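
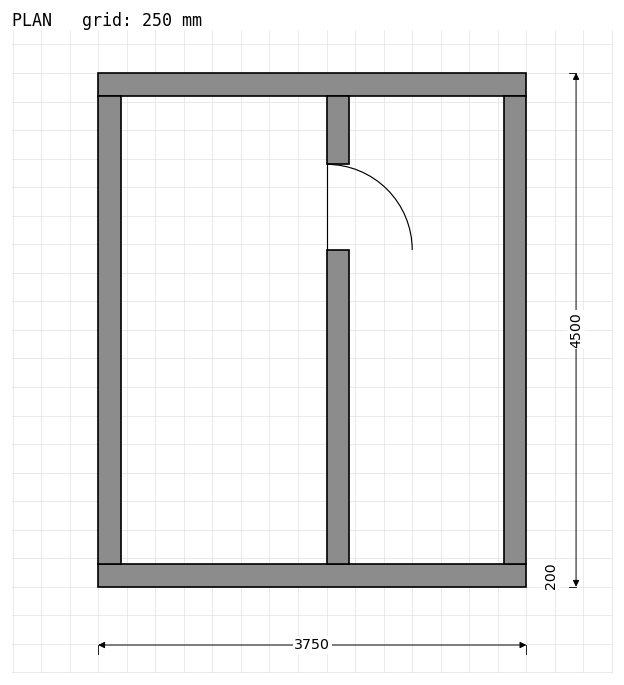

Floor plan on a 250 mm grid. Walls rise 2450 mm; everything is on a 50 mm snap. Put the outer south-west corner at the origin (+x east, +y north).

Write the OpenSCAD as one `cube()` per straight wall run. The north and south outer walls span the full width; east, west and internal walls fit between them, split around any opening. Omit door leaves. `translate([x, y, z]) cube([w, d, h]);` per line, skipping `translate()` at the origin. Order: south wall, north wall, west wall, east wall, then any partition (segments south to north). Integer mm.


cube([3750, 200, 2450]);
translate([0, 4300, 0]) cube([3750, 200, 2450]);
translate([0, 200, 0]) cube([200, 4100, 2450]);
translate([3550, 200, 0]) cube([200, 4100, 2450]);
translate([2000, 200, 0]) cube([200, 2750, 2450]);
translate([2000, 3700, 0]) cube([200, 600, 2450]);


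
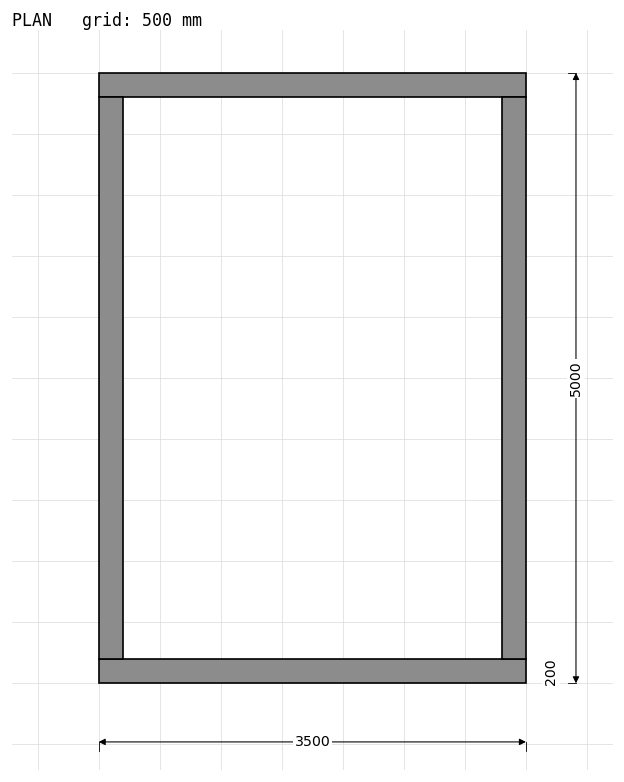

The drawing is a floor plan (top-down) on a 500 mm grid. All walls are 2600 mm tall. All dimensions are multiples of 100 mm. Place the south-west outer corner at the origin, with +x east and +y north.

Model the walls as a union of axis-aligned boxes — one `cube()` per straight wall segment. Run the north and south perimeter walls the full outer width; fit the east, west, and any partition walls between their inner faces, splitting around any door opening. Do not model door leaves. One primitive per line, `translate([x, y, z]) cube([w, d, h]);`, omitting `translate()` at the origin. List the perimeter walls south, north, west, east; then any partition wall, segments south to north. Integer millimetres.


cube([3500, 200, 2600]);
translate([0, 4800, 0]) cube([3500, 200, 2600]);
translate([0, 200, 0]) cube([200, 4600, 2600]);
translate([3300, 200, 0]) cube([200, 4600, 2600]);


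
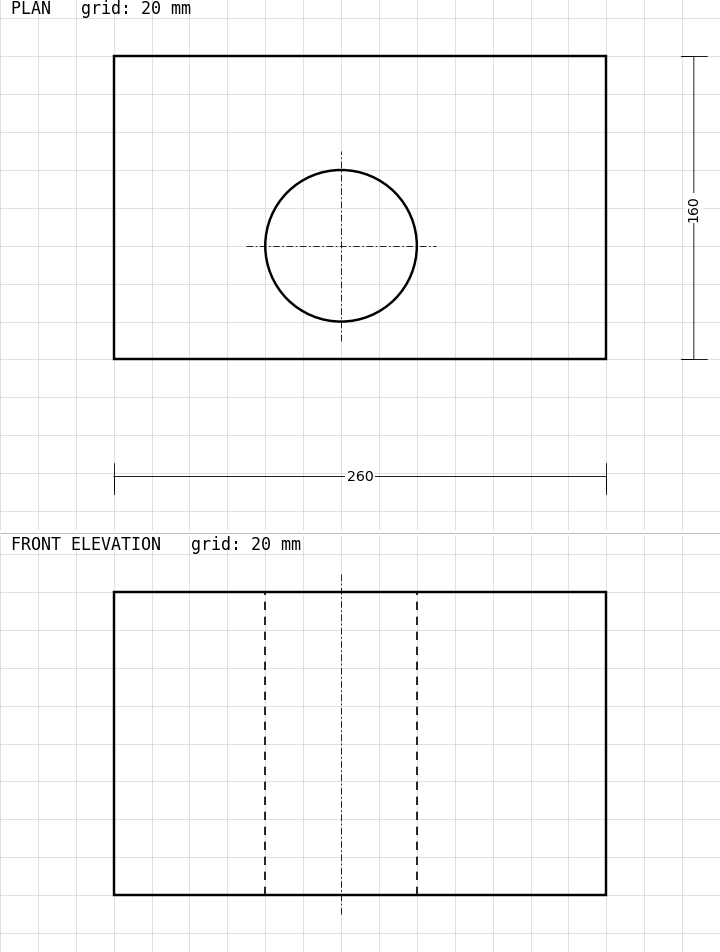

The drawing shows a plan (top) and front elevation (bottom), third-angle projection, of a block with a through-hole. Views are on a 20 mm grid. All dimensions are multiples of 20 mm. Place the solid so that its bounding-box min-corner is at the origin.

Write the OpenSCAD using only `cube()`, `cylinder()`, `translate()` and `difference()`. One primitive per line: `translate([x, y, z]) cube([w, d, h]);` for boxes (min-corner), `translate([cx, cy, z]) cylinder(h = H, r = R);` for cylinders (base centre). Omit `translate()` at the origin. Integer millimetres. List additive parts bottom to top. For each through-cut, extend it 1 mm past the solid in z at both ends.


difference() {
  cube([260, 160, 160]);
  translate([120, 60, -1]) cylinder(h = 162, r = 40);
}


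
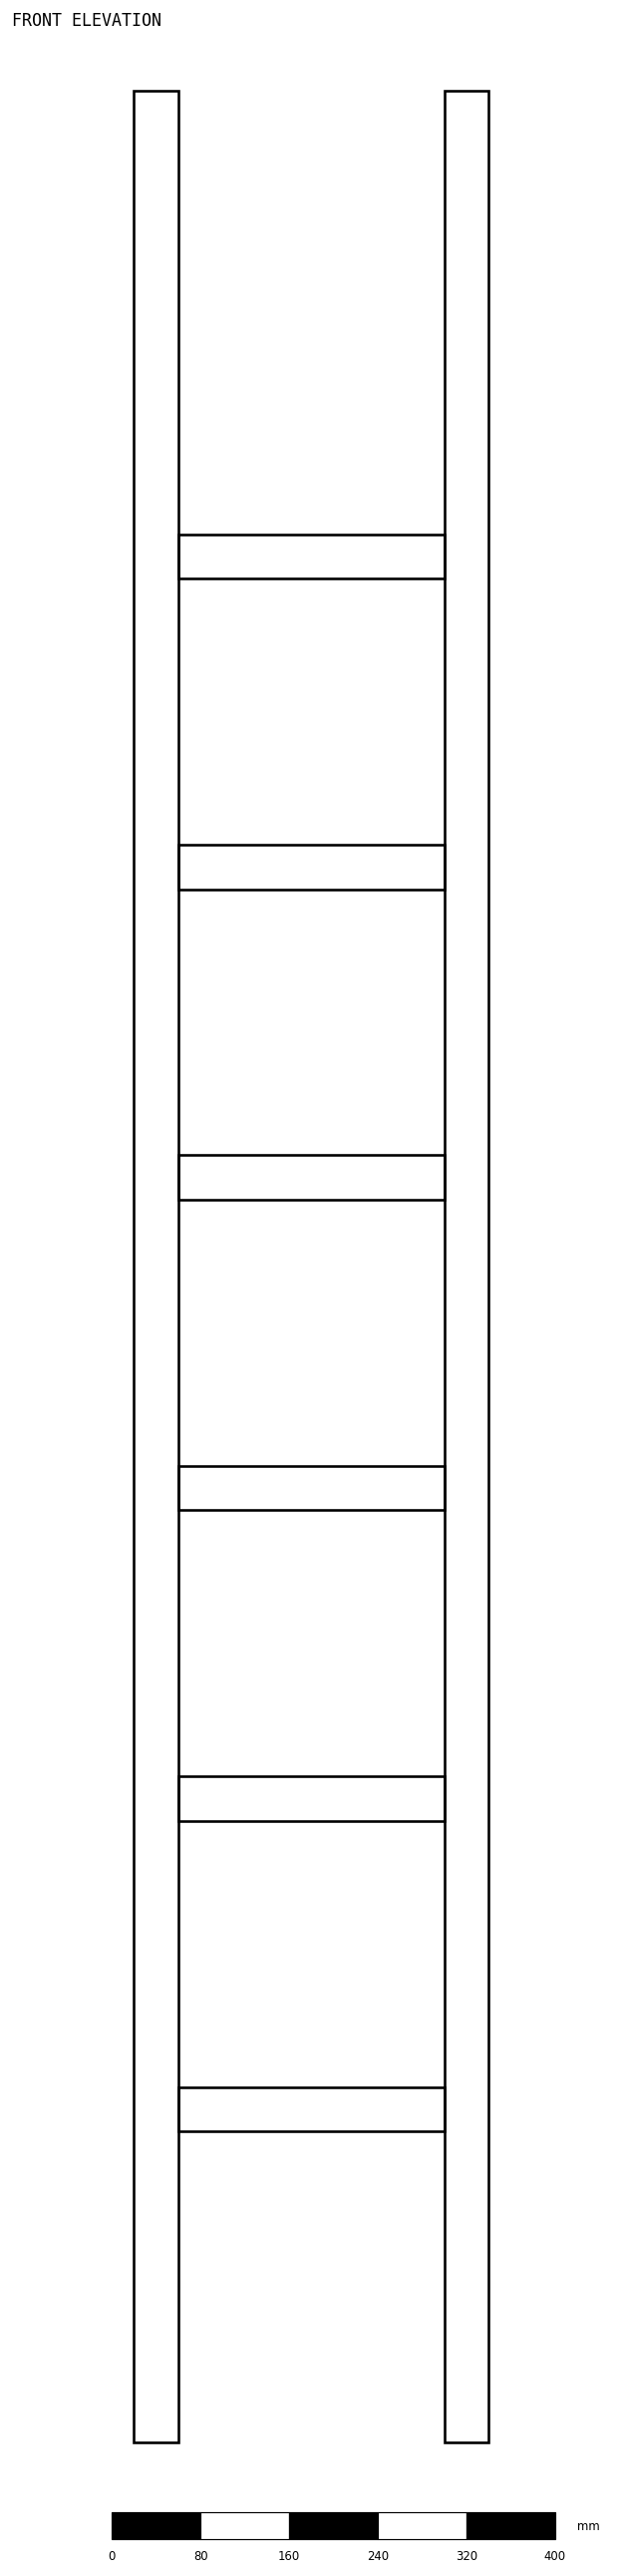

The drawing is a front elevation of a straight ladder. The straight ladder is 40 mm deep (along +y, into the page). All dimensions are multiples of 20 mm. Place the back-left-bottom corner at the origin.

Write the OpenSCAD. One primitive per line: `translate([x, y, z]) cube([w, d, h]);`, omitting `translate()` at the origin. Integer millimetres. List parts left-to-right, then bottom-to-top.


cube([40, 40, 2120]);
translate([40, 0, 280]) cube([240, 40, 40]);
translate([40, 0, 560]) cube([240, 40, 40]);
translate([40, 0, 840]) cube([240, 40, 40]);
translate([40, 0, 1120]) cube([240, 40, 40]);
translate([40, 0, 1400]) cube([240, 40, 40]);
translate([40, 0, 1680]) cube([240, 40, 40]);
translate([280, 0, 0]) cube([40, 40, 2120]);


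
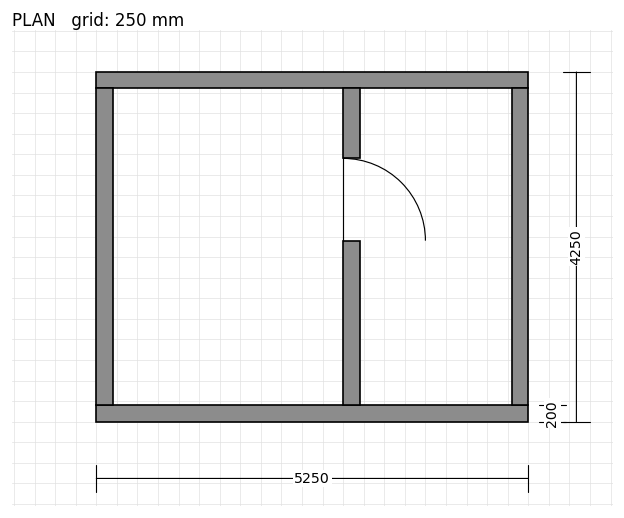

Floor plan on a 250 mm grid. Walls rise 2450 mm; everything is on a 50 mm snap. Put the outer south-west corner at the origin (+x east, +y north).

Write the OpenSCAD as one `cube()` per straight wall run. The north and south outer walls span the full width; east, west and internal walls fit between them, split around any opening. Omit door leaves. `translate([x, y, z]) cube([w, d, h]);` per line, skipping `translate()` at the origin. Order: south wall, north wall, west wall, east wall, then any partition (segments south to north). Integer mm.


cube([5250, 200, 2450]);
translate([0, 4050, 0]) cube([5250, 200, 2450]);
translate([0, 200, 0]) cube([200, 3850, 2450]);
translate([5050, 200, 0]) cube([200, 3850, 2450]);
translate([3000, 200, 0]) cube([200, 2000, 2450]);
translate([3000, 3200, 0]) cube([200, 850, 2450]);


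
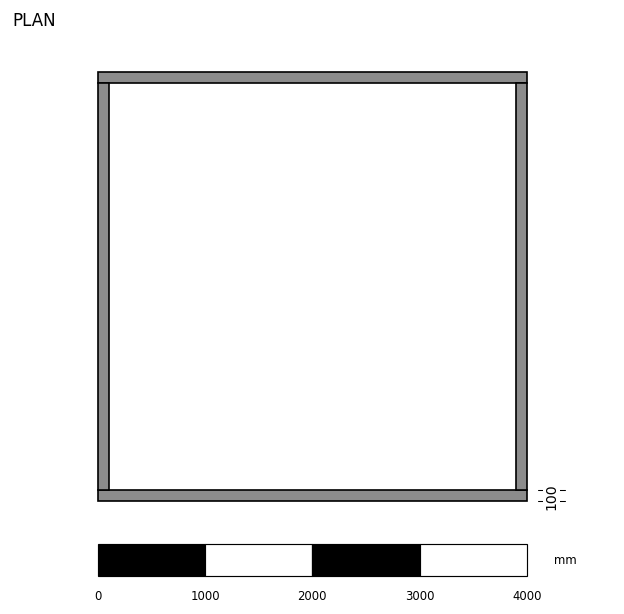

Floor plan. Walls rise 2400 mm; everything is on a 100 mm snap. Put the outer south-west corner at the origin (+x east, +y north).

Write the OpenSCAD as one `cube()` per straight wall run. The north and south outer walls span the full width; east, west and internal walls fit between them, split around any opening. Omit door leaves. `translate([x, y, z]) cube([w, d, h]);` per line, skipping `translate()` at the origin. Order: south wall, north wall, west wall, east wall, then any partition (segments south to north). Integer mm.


cube([4000, 100, 2400]);
translate([0, 3900, 0]) cube([4000, 100, 2400]);
translate([0, 100, 0]) cube([100, 3800, 2400]);
translate([3900, 100, 0]) cube([100, 3800, 2400]);


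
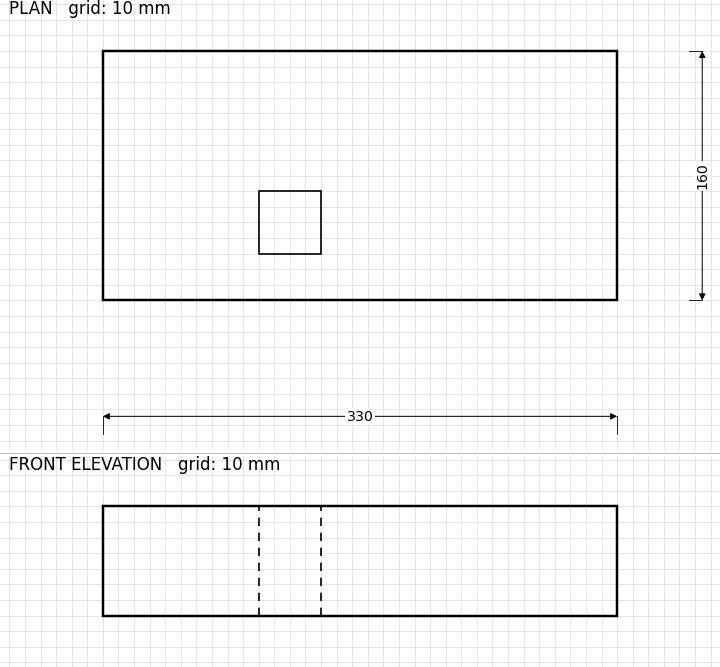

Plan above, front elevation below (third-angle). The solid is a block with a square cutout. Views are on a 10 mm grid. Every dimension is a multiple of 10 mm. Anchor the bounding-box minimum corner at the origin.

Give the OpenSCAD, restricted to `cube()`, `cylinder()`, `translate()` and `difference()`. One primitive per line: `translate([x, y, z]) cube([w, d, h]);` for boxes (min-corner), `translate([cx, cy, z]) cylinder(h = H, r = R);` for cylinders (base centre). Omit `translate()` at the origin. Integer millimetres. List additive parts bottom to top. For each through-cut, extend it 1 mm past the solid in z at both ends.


difference() {
  cube([330, 160, 70]);
  translate([100, 30, -1]) cube([40, 40, 72]);
}


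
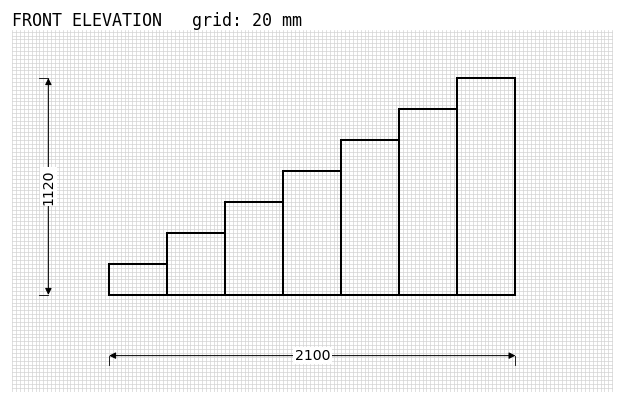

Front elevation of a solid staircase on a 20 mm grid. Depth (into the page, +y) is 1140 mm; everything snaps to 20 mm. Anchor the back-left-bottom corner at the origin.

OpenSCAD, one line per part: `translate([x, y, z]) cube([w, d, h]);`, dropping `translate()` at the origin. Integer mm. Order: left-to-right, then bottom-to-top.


cube([300, 1140, 160]);
translate([300, 0, 0]) cube([300, 1140, 320]);
translate([600, 0, 0]) cube([300, 1140, 480]);
translate([900, 0, 0]) cube([300, 1140, 640]);
translate([1200, 0, 0]) cube([300, 1140, 800]);
translate([1500, 0, 0]) cube([300, 1140, 960]);
translate([1800, 0, 0]) cube([300, 1140, 1120]);


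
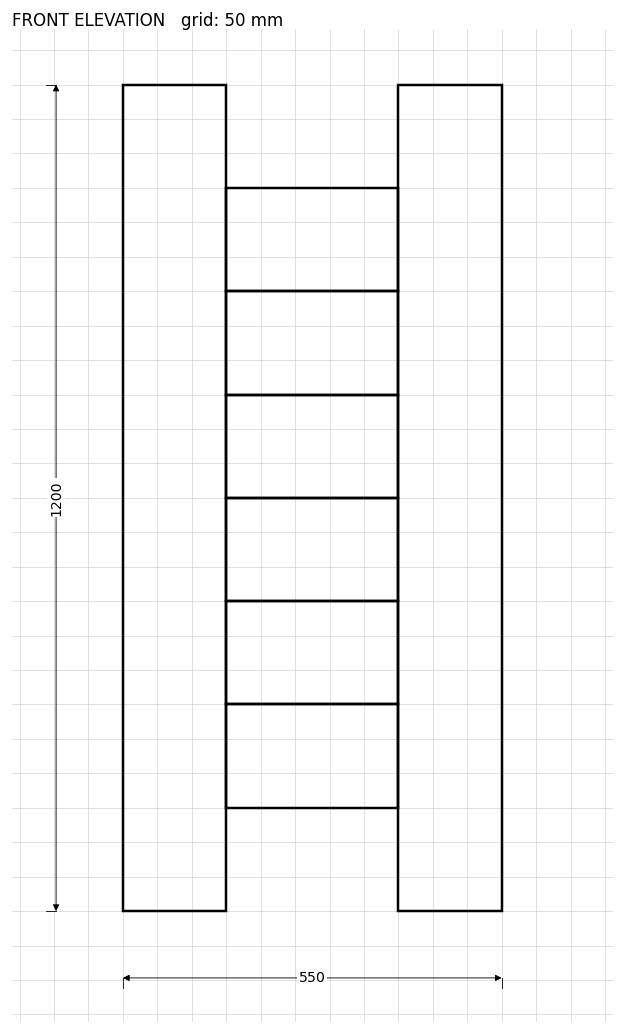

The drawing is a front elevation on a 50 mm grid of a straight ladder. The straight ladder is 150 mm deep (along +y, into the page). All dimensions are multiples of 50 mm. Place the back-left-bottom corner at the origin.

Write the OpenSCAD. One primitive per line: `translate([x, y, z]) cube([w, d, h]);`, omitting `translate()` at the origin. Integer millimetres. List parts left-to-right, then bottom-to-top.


cube([150, 150, 1200]);
translate([150, 0, 150]) cube([250, 150, 150]);
translate([150, 0, 300]) cube([250, 150, 150]);
translate([150, 0, 450]) cube([250, 150, 150]);
translate([150, 0, 600]) cube([250, 150, 150]);
translate([150, 0, 750]) cube([250, 150, 150]);
translate([150, 0, 900]) cube([250, 150, 150]);
translate([400, 0, 0]) cube([150, 150, 1200]);


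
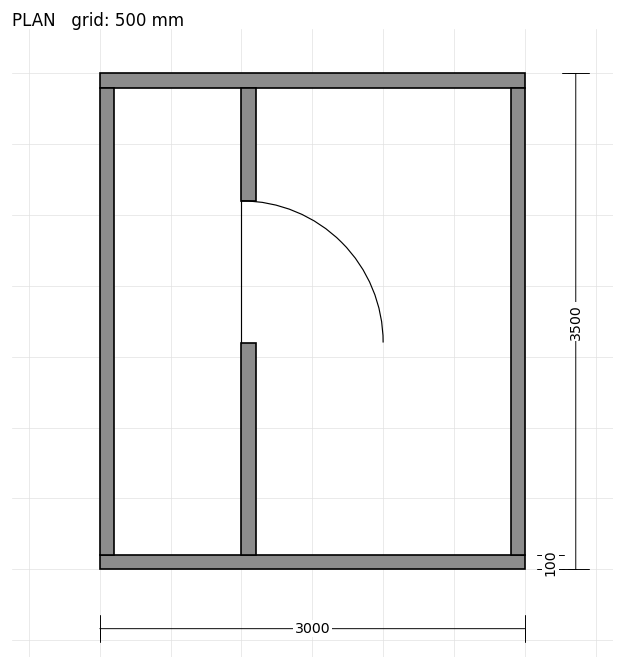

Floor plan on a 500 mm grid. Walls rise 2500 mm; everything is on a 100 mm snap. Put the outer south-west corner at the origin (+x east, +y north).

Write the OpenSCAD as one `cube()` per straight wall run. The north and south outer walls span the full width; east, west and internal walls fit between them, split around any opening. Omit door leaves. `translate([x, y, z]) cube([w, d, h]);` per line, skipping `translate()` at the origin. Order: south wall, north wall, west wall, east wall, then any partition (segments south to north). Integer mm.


cube([3000, 100, 2500]);
translate([0, 3400, 0]) cube([3000, 100, 2500]);
translate([0, 100, 0]) cube([100, 3300, 2500]);
translate([2900, 100, 0]) cube([100, 3300, 2500]);
translate([1000, 100, 0]) cube([100, 1500, 2500]);
translate([1000, 2600, 0]) cube([100, 800, 2500]);


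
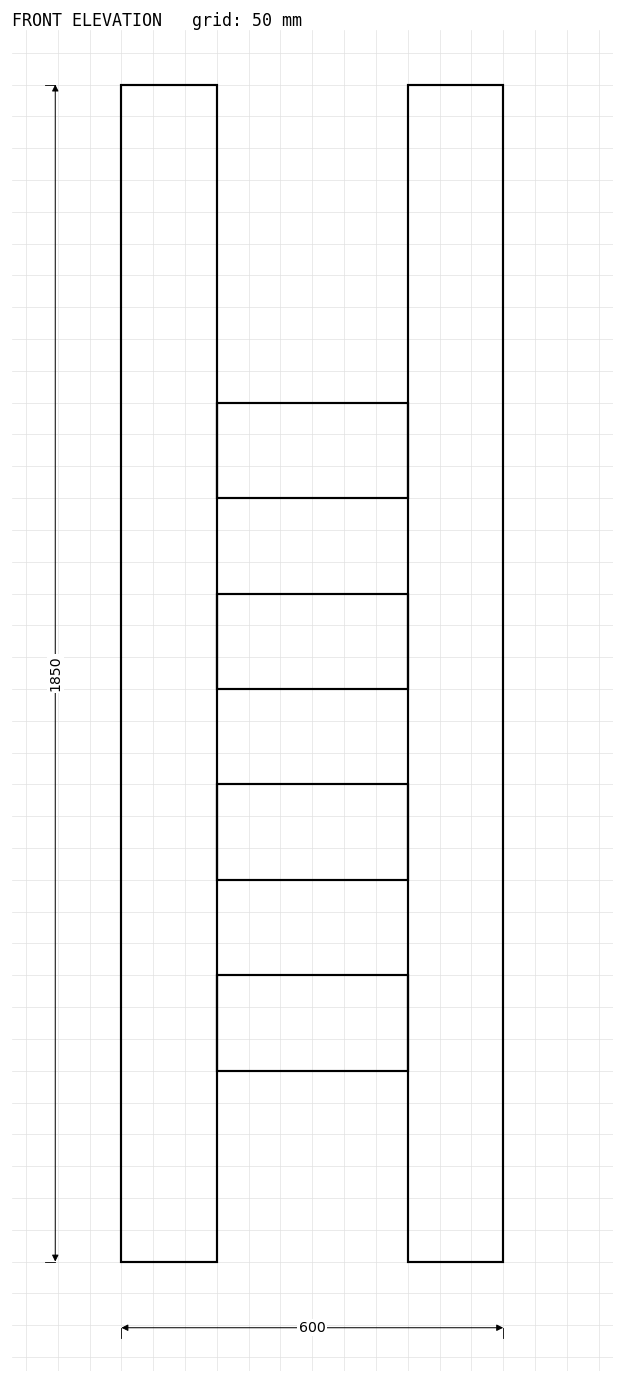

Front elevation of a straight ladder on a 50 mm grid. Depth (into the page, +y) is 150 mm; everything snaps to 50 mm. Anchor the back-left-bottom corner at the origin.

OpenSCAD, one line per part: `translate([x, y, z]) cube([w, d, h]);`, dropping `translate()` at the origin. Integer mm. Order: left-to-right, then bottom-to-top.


cube([150, 150, 1850]);
translate([150, 0, 300]) cube([300, 150, 150]);
translate([150, 0, 600]) cube([300, 150, 150]);
translate([150, 0, 900]) cube([300, 150, 150]);
translate([150, 0, 1200]) cube([300, 150, 150]);
translate([450, 0, 0]) cube([150, 150, 1850]);


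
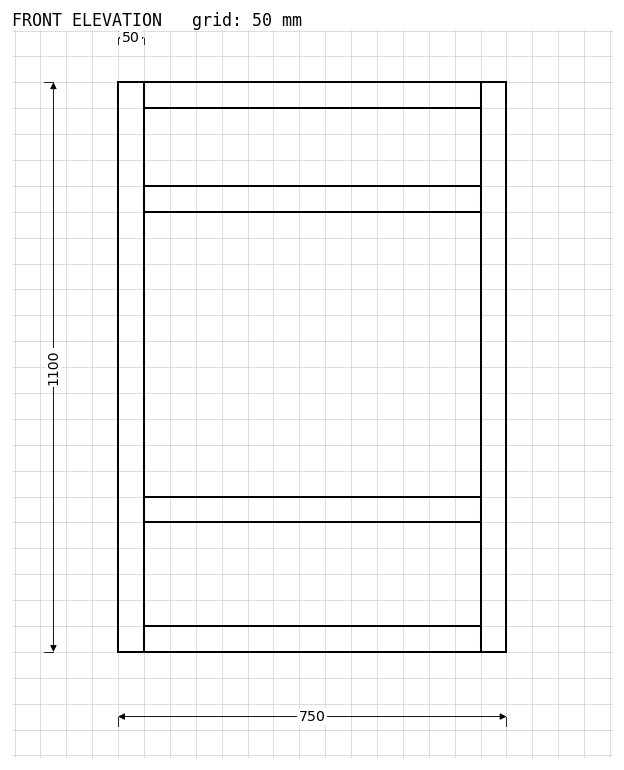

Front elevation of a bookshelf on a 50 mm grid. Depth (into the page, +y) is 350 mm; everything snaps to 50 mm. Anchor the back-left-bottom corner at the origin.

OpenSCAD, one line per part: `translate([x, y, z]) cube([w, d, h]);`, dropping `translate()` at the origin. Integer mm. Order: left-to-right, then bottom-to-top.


cube([50, 350, 1100]);
translate([50, 0, 0]) cube([650, 350, 50]);
translate([50, 0, 250]) cube([650, 350, 50]);
translate([50, 0, 850]) cube([650, 350, 50]);
translate([50, 0, 1050]) cube([650, 350, 50]);
translate([700, 0, 0]) cube([50, 350, 1100]);


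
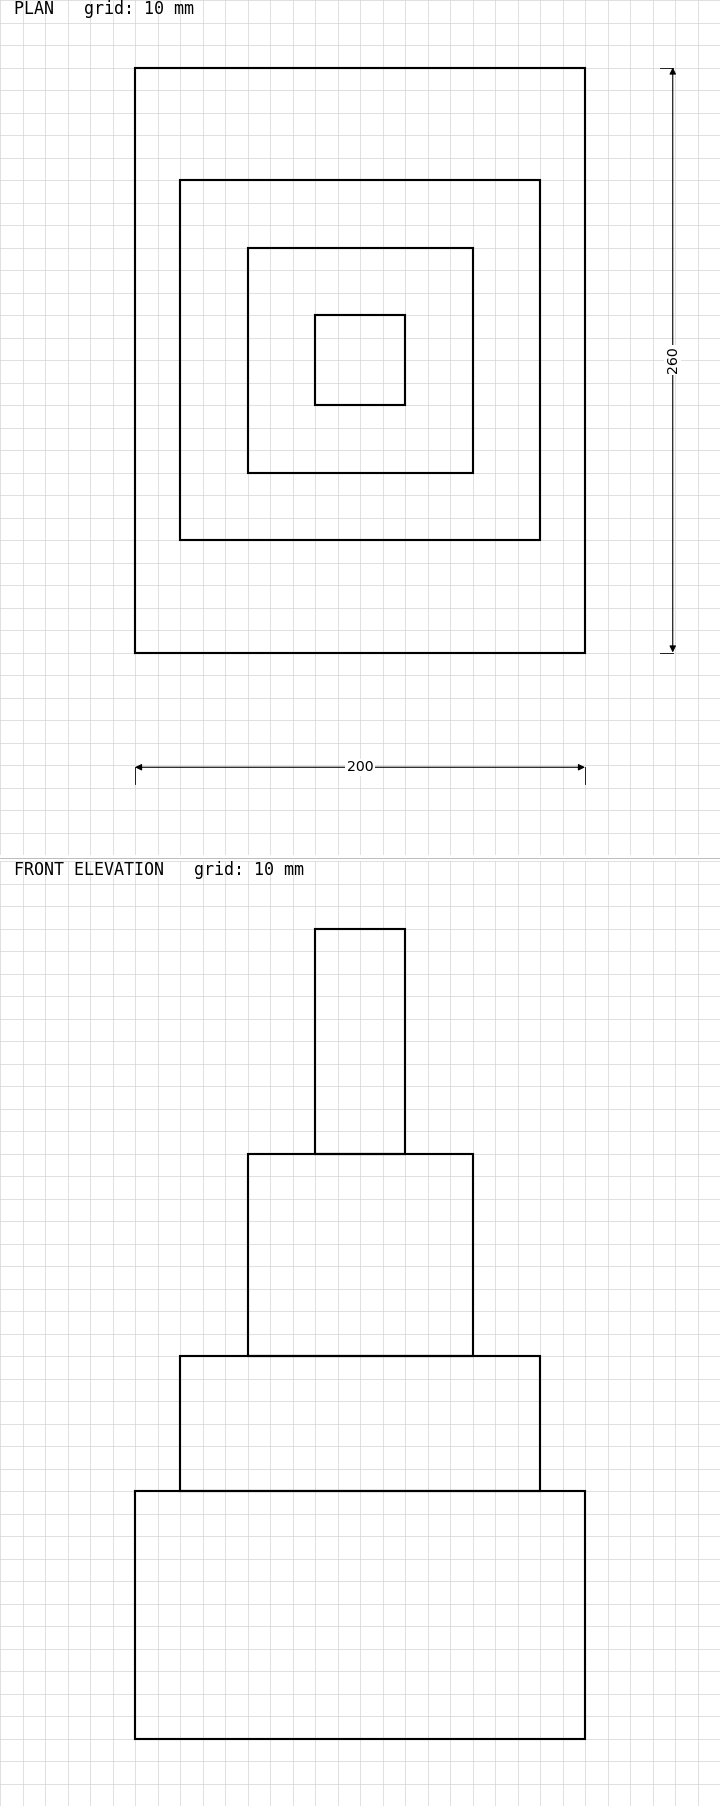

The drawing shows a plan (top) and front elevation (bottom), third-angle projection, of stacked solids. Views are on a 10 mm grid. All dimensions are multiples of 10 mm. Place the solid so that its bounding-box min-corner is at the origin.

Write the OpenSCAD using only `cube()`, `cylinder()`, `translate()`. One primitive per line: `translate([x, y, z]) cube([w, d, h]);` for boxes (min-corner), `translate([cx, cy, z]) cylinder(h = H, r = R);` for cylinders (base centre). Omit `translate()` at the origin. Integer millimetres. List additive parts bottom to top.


cube([200, 260, 110]);
translate([20, 50, 110]) cube([160, 160, 60]);
translate([50, 80, 170]) cube([100, 100, 90]);
translate([80, 110, 260]) cube([40, 40, 100]);


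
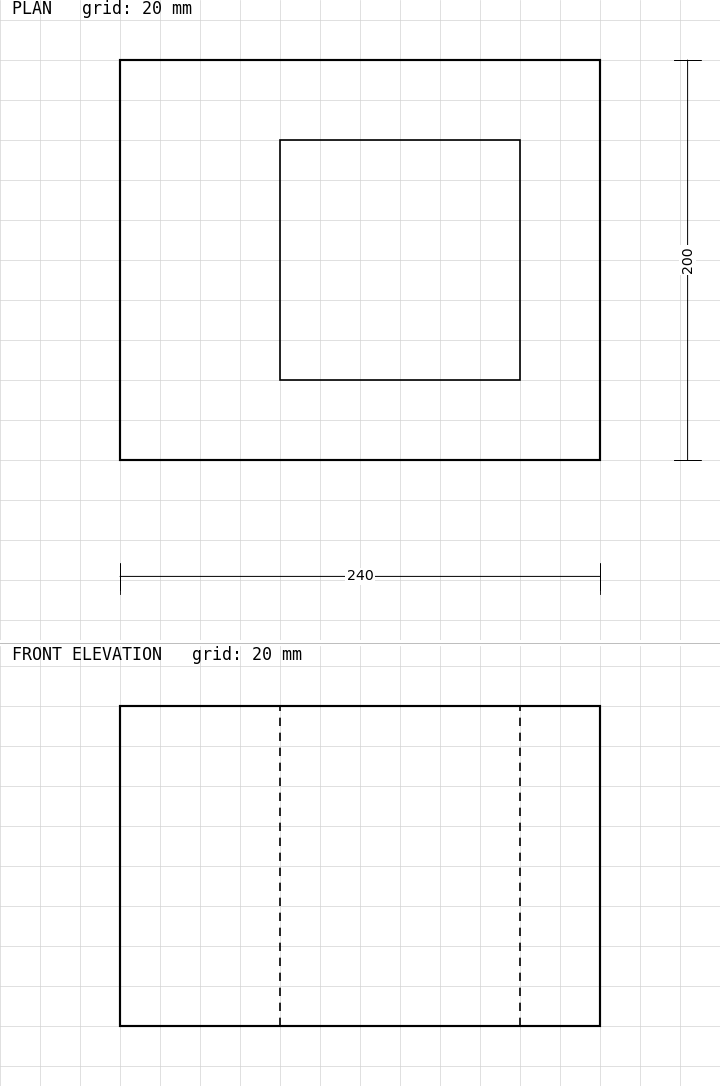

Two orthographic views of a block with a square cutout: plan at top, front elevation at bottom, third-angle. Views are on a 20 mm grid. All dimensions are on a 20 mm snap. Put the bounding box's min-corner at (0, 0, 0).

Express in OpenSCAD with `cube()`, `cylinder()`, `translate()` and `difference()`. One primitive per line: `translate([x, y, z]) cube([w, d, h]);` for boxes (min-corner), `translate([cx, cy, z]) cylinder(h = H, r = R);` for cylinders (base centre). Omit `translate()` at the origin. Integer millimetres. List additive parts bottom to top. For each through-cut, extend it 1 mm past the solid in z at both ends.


difference() {
  cube([240, 200, 160]);
  translate([80, 40, -1]) cube([120, 120, 162]);
}


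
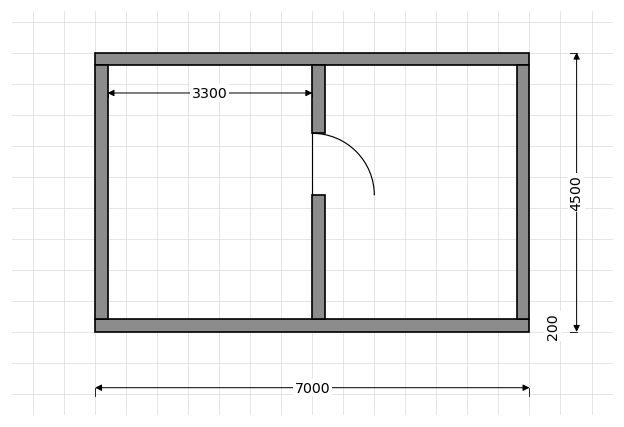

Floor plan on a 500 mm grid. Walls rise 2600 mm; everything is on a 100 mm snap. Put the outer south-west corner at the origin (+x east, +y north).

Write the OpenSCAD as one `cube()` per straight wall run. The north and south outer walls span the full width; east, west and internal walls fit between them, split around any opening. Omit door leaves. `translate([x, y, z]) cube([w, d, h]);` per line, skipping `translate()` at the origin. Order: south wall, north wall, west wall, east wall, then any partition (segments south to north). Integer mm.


cube([7000, 200, 2600]);
translate([0, 4300, 0]) cube([7000, 200, 2600]);
translate([0, 200, 0]) cube([200, 4100, 2600]);
translate([6800, 200, 0]) cube([200, 4100, 2600]);
translate([3500, 200, 0]) cube([200, 2000, 2600]);
translate([3500, 3200, 0]) cube([200, 1100, 2600]);


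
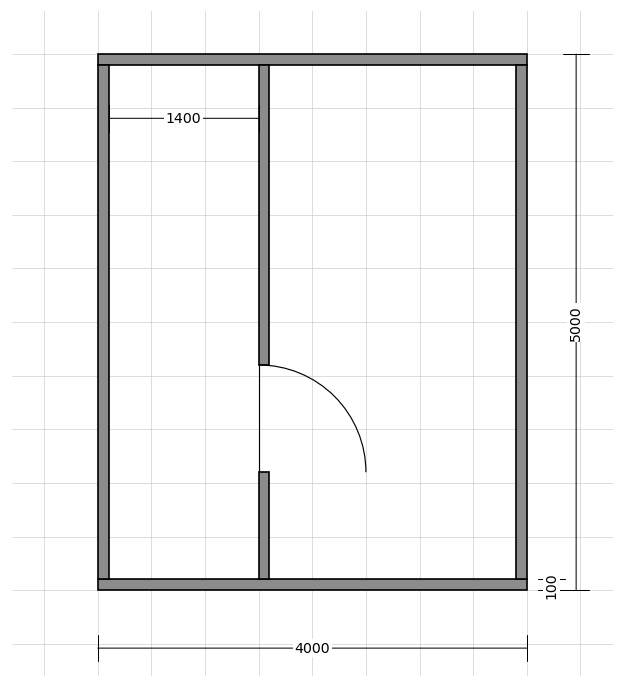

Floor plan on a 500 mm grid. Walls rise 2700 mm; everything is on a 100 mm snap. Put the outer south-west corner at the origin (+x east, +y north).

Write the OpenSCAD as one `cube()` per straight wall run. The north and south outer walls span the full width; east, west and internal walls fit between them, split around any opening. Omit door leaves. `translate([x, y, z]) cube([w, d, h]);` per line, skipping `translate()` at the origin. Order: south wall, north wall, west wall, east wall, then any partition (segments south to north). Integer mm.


cube([4000, 100, 2700]);
translate([0, 4900, 0]) cube([4000, 100, 2700]);
translate([0, 100, 0]) cube([100, 4800, 2700]);
translate([3900, 100, 0]) cube([100, 4800, 2700]);
translate([1500, 100, 0]) cube([100, 1000, 2700]);
translate([1500, 2100, 0]) cube([100, 2800, 2700]);


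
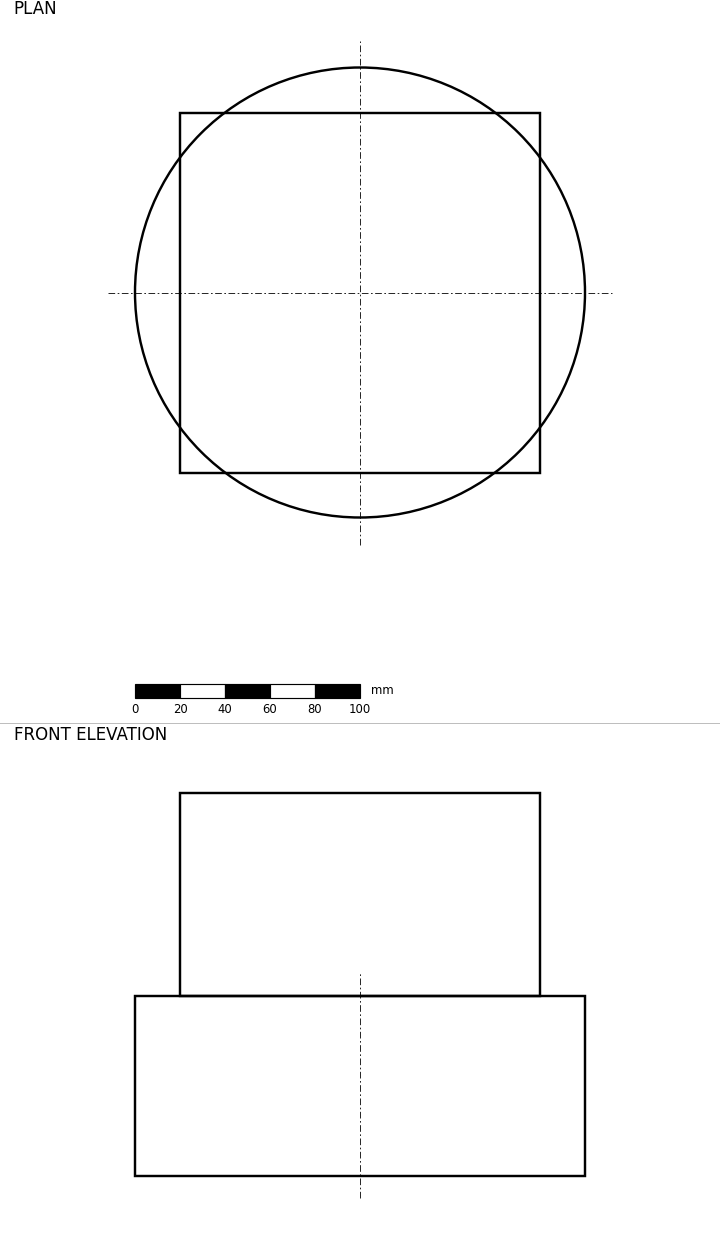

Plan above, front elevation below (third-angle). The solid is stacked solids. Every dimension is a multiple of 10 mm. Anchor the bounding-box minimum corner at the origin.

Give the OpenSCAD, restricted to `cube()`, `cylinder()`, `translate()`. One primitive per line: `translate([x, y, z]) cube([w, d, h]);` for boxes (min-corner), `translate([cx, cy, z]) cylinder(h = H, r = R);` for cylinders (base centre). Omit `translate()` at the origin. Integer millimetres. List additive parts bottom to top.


translate([100, 100, 0]) cylinder(h = 80, r = 100);
translate([20, 20, 80]) cube([160, 160, 90]);


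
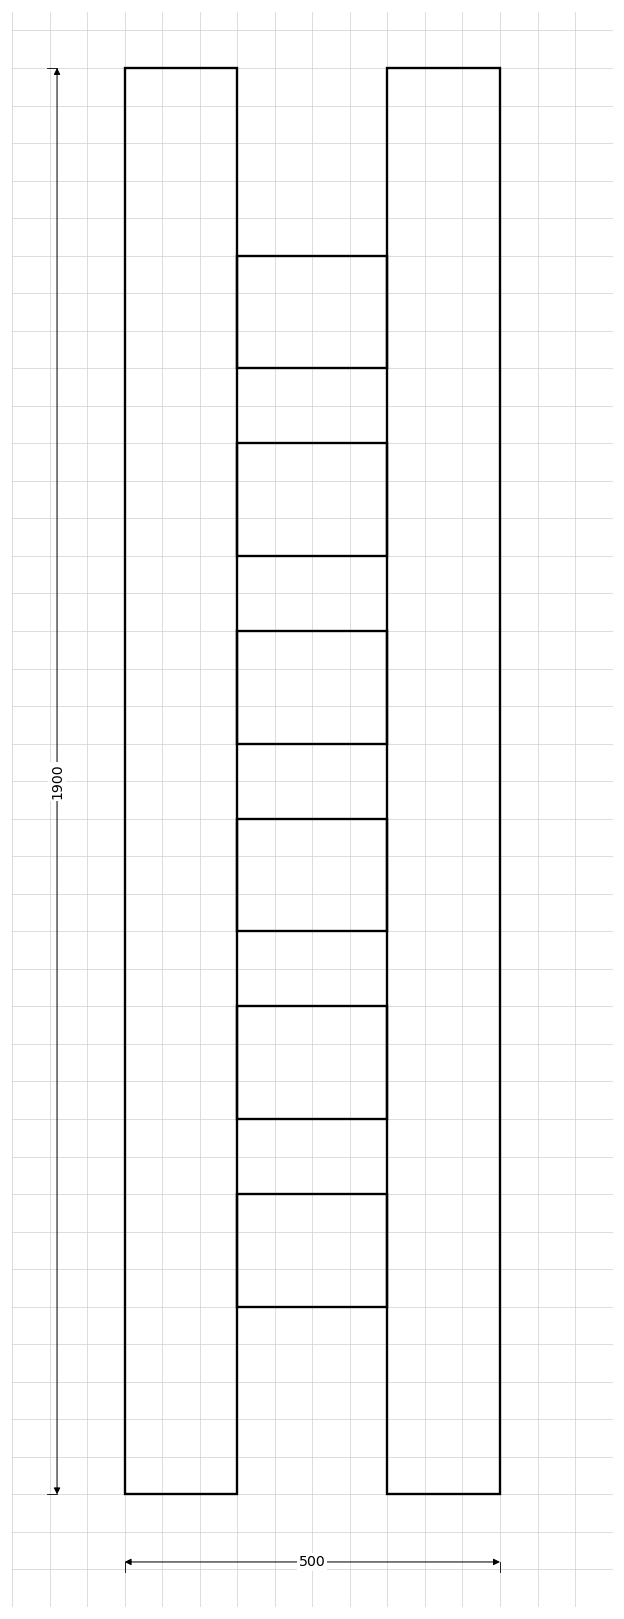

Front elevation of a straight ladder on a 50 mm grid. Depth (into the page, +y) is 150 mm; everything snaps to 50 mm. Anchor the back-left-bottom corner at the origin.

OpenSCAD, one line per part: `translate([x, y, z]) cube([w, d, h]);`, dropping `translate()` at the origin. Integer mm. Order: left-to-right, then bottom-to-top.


cube([150, 150, 1900]);
translate([150, 0, 250]) cube([200, 150, 150]);
translate([150, 0, 500]) cube([200, 150, 150]);
translate([150, 0, 750]) cube([200, 150, 150]);
translate([150, 0, 1000]) cube([200, 150, 150]);
translate([150, 0, 1250]) cube([200, 150, 150]);
translate([150, 0, 1500]) cube([200, 150, 150]);
translate([350, 0, 0]) cube([150, 150, 1900]);


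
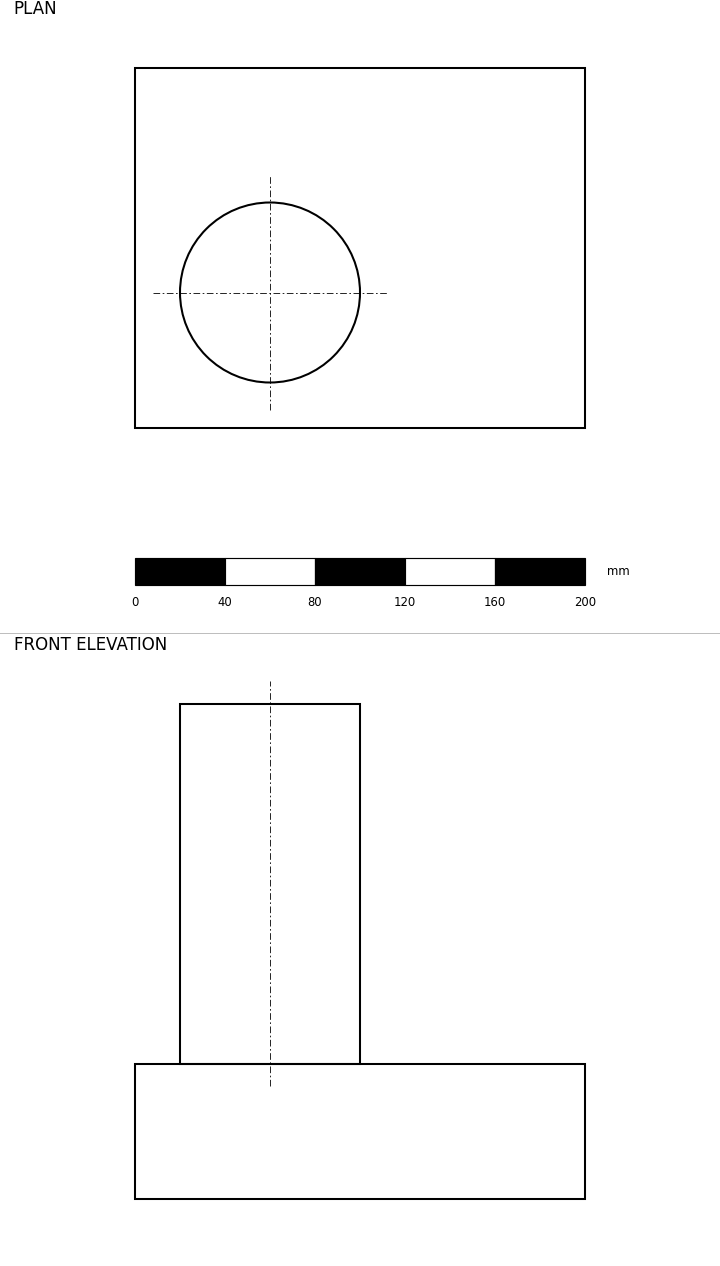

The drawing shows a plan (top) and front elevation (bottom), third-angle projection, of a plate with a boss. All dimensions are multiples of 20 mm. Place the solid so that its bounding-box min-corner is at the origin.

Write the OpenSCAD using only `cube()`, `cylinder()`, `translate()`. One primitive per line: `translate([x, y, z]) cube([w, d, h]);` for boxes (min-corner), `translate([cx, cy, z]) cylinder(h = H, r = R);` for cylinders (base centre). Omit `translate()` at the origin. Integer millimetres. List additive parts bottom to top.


cube([200, 160, 60]);
translate([60, 60, 60]) cylinder(h = 160, r = 40);


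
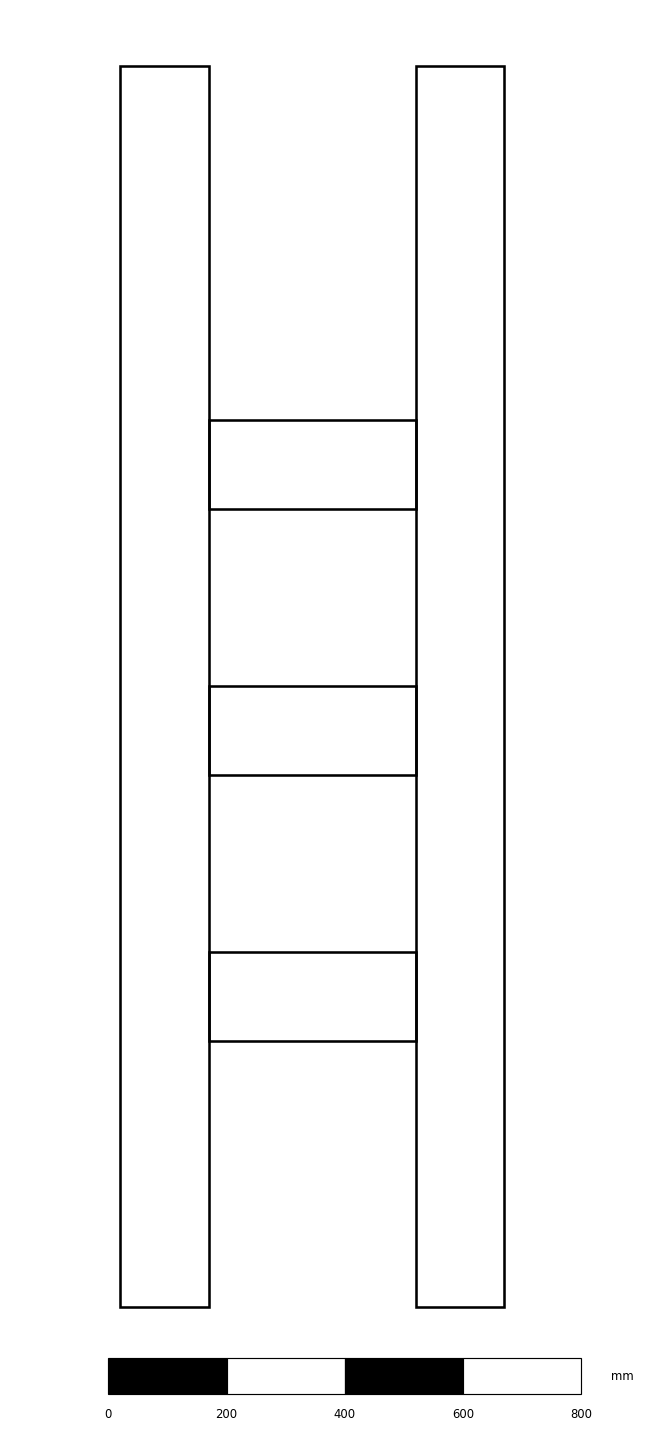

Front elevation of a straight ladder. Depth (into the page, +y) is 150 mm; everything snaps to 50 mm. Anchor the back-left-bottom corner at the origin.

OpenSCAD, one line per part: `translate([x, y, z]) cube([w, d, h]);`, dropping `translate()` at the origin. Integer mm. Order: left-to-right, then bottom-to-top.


cube([150, 150, 2100]);
translate([150, 0, 450]) cube([350, 150, 150]);
translate([150, 0, 900]) cube([350, 150, 150]);
translate([150, 0, 1350]) cube([350, 150, 150]);
translate([500, 0, 0]) cube([150, 150, 2100]);


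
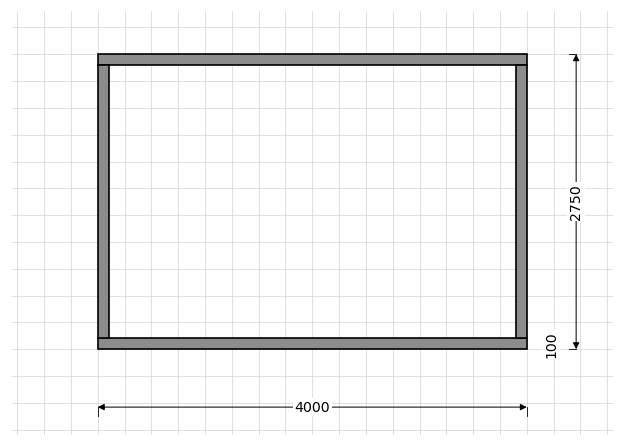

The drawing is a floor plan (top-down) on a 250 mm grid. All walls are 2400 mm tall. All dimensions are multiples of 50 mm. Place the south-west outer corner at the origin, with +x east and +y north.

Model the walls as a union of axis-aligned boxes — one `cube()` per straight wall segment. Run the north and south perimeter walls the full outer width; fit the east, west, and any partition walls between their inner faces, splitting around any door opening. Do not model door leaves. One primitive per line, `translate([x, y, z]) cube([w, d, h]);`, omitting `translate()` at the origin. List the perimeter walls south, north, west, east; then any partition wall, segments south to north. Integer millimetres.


cube([4000, 100, 2400]);
translate([0, 2650, 0]) cube([4000, 100, 2400]);
translate([0, 100, 0]) cube([100, 2550, 2400]);
translate([3900, 100, 0]) cube([100, 2550, 2400]);


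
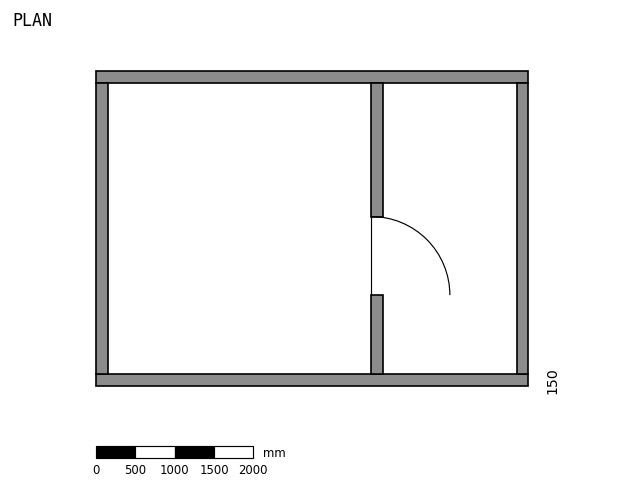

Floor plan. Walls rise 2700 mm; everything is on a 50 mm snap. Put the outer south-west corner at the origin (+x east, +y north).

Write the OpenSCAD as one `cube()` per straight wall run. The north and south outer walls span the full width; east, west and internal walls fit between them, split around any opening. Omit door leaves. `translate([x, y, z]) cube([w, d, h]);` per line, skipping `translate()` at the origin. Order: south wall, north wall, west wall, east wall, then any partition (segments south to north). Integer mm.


cube([5500, 150, 2700]);
translate([0, 3850, 0]) cube([5500, 150, 2700]);
translate([0, 150, 0]) cube([150, 3700, 2700]);
translate([5350, 150, 0]) cube([150, 3700, 2700]);
translate([3500, 150, 0]) cube([150, 1000, 2700]);
translate([3500, 2150, 0]) cube([150, 1700, 2700]);


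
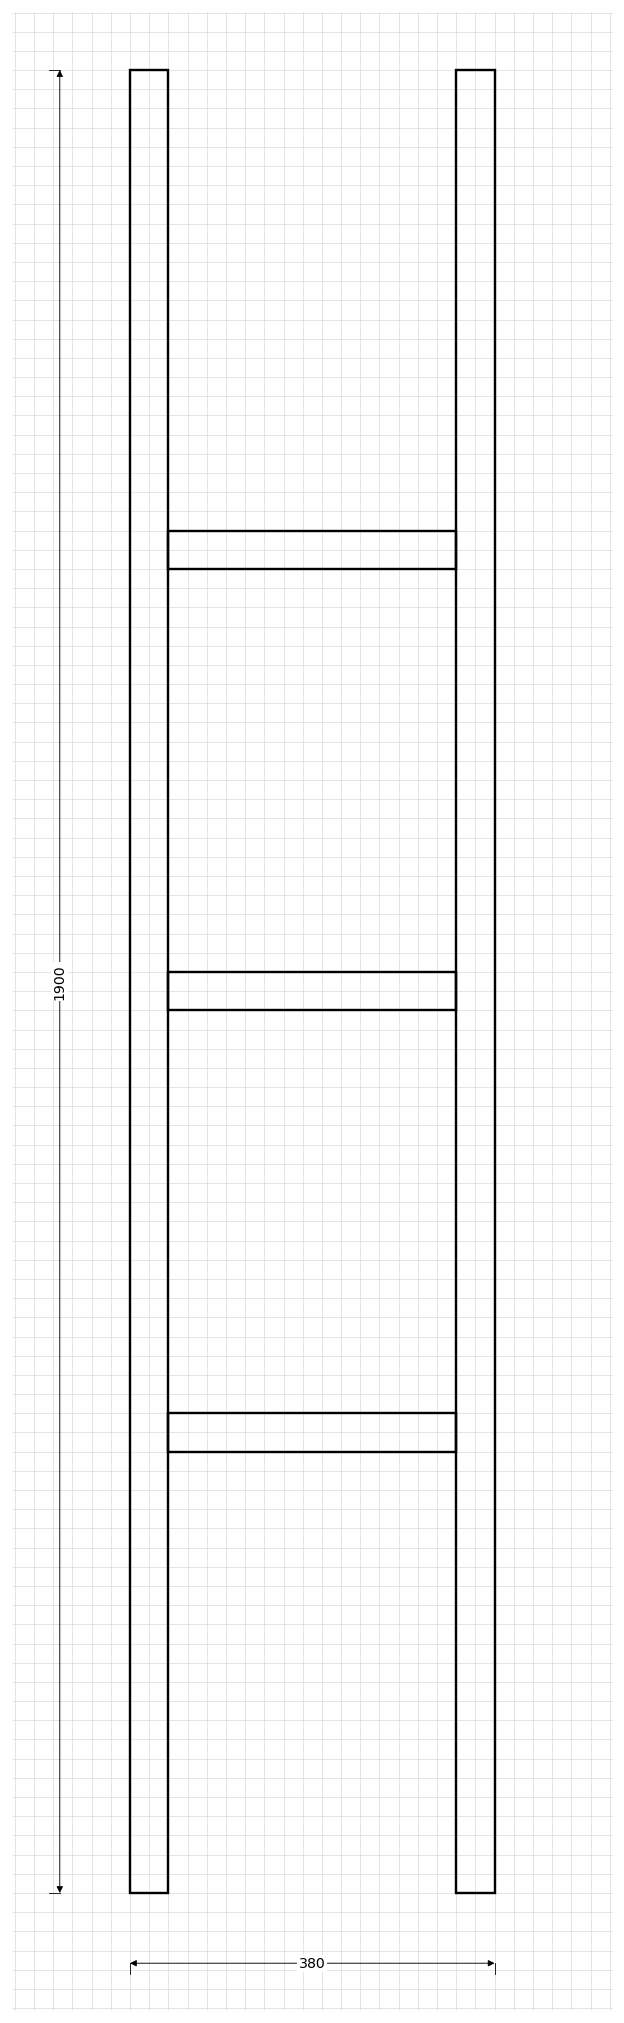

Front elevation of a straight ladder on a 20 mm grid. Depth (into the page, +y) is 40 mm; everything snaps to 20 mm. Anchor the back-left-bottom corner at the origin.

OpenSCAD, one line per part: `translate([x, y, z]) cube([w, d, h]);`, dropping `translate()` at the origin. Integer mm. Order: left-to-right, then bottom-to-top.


cube([40, 40, 1900]);
translate([40, 0, 460]) cube([300, 40, 40]);
translate([40, 0, 920]) cube([300, 40, 40]);
translate([40, 0, 1380]) cube([300, 40, 40]);
translate([340, 0, 0]) cube([40, 40, 1900]);


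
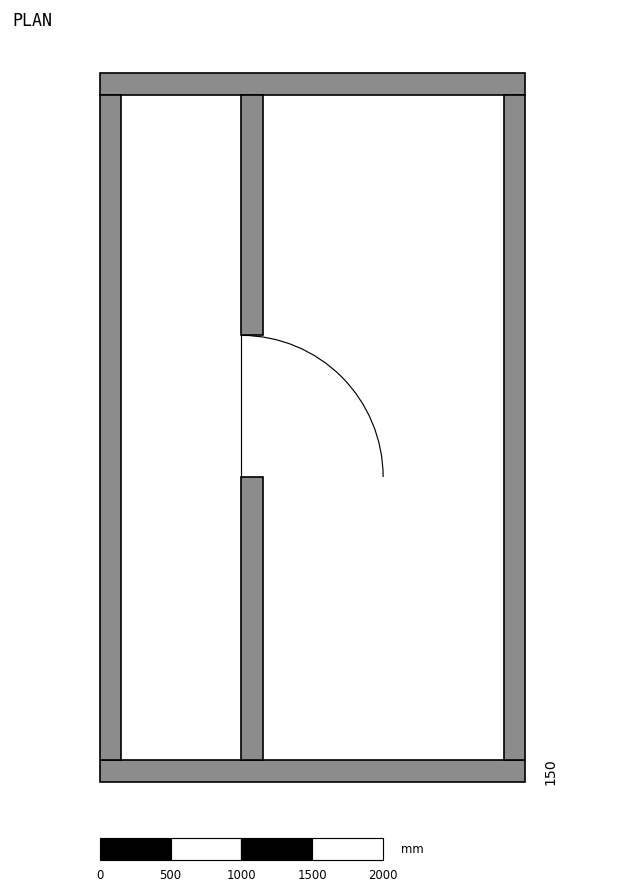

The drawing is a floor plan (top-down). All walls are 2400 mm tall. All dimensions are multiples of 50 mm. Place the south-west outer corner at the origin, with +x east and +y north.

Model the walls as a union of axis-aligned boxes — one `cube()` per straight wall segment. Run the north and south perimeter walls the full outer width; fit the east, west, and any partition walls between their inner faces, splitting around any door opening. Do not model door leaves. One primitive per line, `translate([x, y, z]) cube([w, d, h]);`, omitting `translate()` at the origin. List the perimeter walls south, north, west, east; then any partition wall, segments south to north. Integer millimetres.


cube([3000, 150, 2400]);
translate([0, 4850, 0]) cube([3000, 150, 2400]);
translate([0, 150, 0]) cube([150, 4700, 2400]);
translate([2850, 150, 0]) cube([150, 4700, 2400]);
translate([1000, 150, 0]) cube([150, 2000, 2400]);
translate([1000, 3150, 0]) cube([150, 1700, 2400]);


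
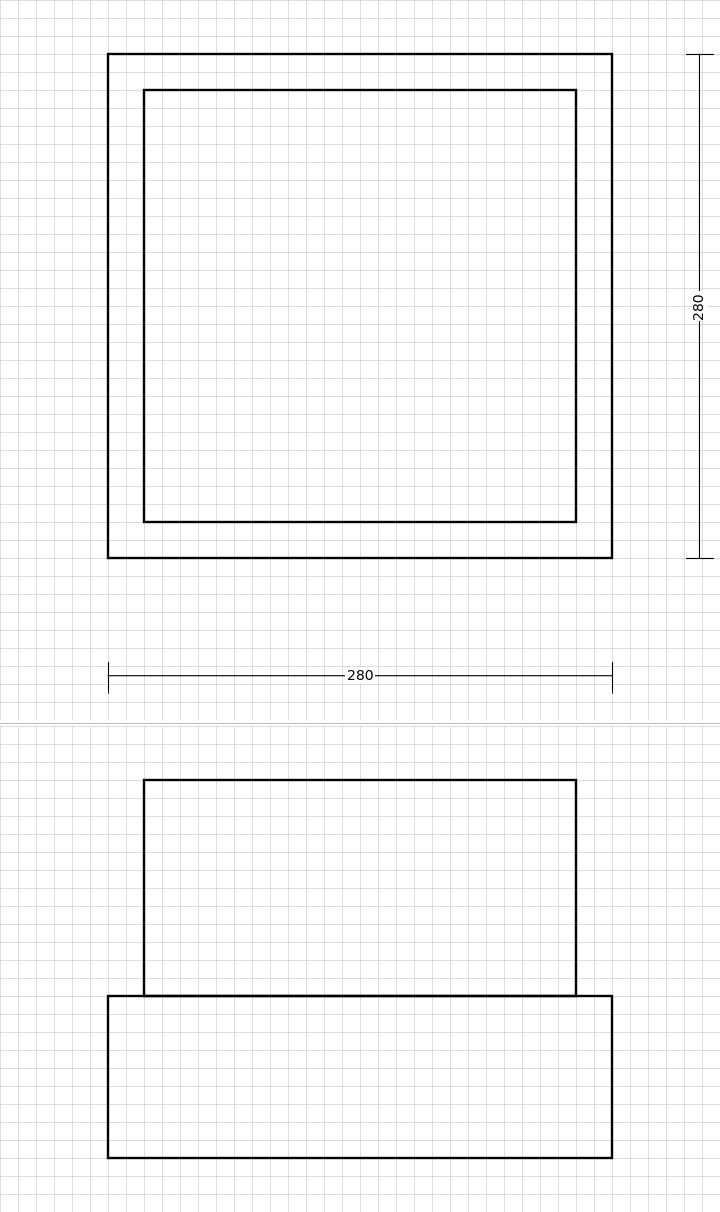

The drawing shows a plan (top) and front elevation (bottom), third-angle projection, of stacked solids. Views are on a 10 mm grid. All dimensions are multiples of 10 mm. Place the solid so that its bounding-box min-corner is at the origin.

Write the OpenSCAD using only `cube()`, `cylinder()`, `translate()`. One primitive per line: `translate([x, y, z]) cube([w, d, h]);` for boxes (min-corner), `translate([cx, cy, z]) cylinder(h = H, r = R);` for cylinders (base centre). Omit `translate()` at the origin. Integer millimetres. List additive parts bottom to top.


cube([280, 280, 90]);
translate([20, 20, 90]) cube([240, 240, 120]);


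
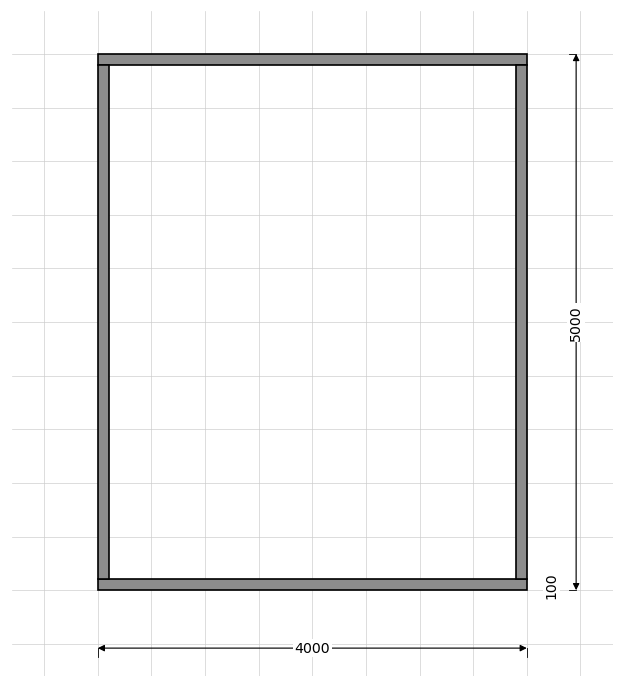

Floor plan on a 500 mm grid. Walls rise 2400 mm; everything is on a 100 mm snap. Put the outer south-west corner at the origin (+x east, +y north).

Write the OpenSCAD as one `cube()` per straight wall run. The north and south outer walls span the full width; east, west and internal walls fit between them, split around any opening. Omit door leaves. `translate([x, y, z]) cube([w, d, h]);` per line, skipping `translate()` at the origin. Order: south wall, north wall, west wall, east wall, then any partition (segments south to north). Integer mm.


cube([4000, 100, 2400]);
translate([0, 4900, 0]) cube([4000, 100, 2400]);
translate([0, 100, 0]) cube([100, 4800, 2400]);
translate([3900, 100, 0]) cube([100, 4800, 2400]);


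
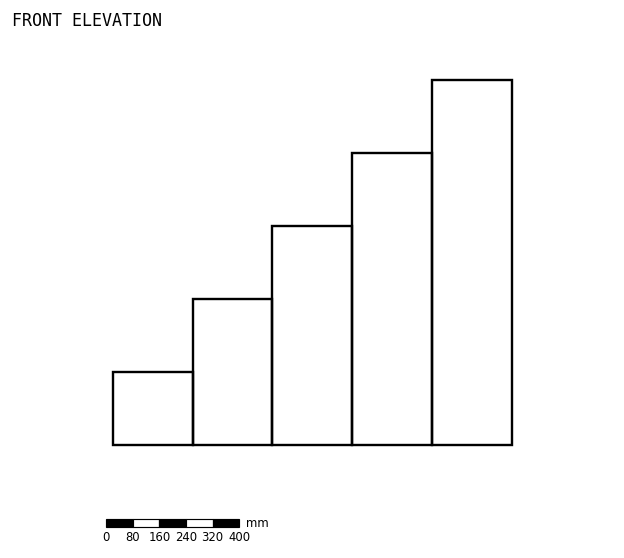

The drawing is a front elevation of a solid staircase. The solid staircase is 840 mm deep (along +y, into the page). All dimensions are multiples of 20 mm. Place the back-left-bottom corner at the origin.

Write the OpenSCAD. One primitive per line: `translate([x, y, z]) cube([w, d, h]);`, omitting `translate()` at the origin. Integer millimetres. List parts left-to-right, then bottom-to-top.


cube([240, 840, 220]);
translate([240, 0, 0]) cube([240, 840, 440]);
translate([480, 0, 0]) cube([240, 840, 660]);
translate([720, 0, 0]) cube([240, 840, 880]);
translate([960, 0, 0]) cube([240, 840, 1100]);


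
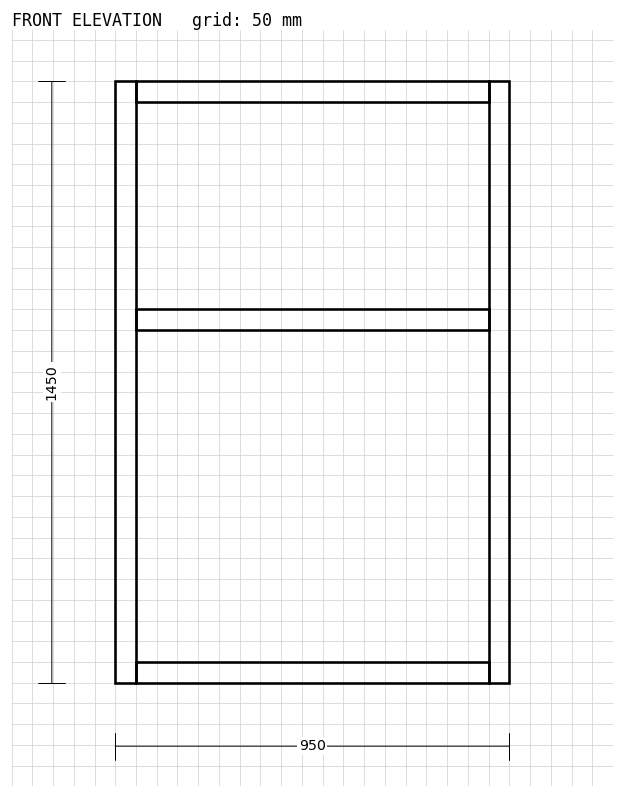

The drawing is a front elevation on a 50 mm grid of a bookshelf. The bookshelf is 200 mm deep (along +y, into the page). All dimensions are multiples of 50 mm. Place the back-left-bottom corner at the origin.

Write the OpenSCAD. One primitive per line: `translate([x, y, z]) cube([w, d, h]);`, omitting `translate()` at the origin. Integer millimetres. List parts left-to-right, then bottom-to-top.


cube([50, 200, 1450]);
translate([50, 0, 0]) cube([850, 200, 50]);
translate([50, 0, 850]) cube([850, 200, 50]);
translate([50, 0, 1400]) cube([850, 200, 50]);
translate([900, 0, 0]) cube([50, 200, 1450]);


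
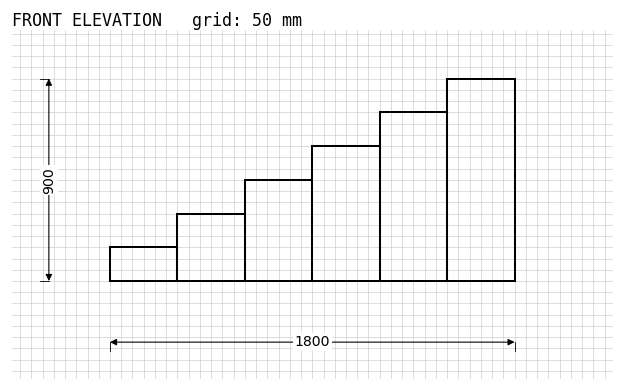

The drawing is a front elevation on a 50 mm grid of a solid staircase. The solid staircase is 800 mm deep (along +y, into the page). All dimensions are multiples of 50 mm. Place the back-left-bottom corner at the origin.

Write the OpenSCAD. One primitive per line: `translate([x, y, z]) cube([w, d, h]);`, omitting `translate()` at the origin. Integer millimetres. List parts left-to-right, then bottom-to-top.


cube([300, 800, 150]);
translate([300, 0, 0]) cube([300, 800, 300]);
translate([600, 0, 0]) cube([300, 800, 450]);
translate([900, 0, 0]) cube([300, 800, 600]);
translate([1200, 0, 0]) cube([300, 800, 750]);
translate([1500, 0, 0]) cube([300, 800, 900]);


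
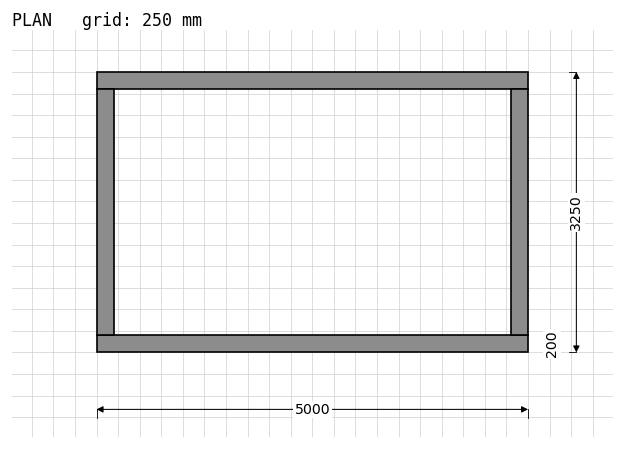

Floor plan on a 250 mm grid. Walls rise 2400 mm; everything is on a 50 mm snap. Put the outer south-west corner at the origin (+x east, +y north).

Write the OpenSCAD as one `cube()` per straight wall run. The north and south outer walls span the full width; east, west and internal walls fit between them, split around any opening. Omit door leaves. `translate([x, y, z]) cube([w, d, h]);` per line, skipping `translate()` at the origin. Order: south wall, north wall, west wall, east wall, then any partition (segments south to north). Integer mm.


cube([5000, 200, 2400]);
translate([0, 3050, 0]) cube([5000, 200, 2400]);
translate([0, 200, 0]) cube([200, 2850, 2400]);
translate([4800, 200, 0]) cube([200, 2850, 2400]);


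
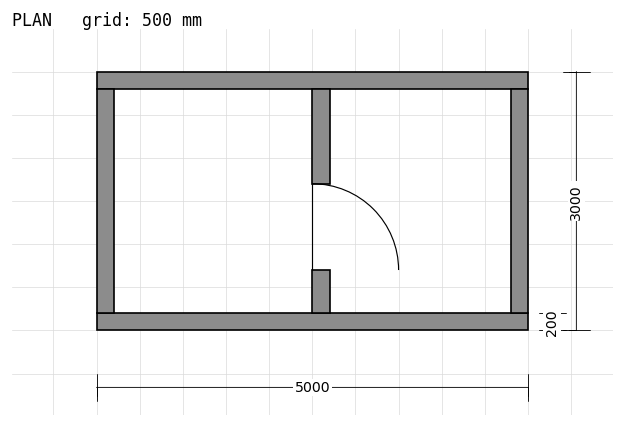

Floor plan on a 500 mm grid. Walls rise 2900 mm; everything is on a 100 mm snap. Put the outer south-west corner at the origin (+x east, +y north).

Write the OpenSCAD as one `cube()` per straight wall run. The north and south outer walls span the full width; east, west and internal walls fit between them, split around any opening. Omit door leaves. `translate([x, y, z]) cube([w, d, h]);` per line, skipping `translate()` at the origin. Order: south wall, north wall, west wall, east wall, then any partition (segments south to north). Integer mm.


cube([5000, 200, 2900]);
translate([0, 2800, 0]) cube([5000, 200, 2900]);
translate([0, 200, 0]) cube([200, 2600, 2900]);
translate([4800, 200, 0]) cube([200, 2600, 2900]);
translate([2500, 200, 0]) cube([200, 500, 2900]);
translate([2500, 1700, 0]) cube([200, 1100, 2900]);


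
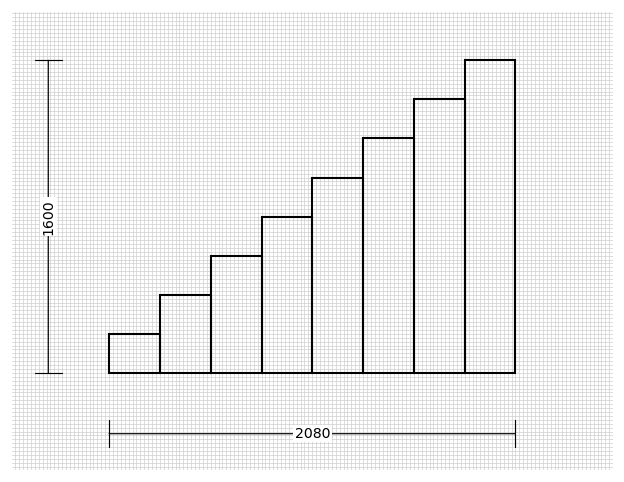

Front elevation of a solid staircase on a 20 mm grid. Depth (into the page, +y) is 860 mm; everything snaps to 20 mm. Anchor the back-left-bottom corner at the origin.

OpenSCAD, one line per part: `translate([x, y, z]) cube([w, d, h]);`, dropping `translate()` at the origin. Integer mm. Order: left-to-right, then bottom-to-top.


cube([260, 860, 200]);
translate([260, 0, 0]) cube([260, 860, 400]);
translate([520, 0, 0]) cube([260, 860, 600]);
translate([780, 0, 0]) cube([260, 860, 800]);
translate([1040, 0, 0]) cube([260, 860, 1000]);
translate([1300, 0, 0]) cube([260, 860, 1200]);
translate([1560, 0, 0]) cube([260, 860, 1400]);
translate([1820, 0, 0]) cube([260, 860, 1600]);


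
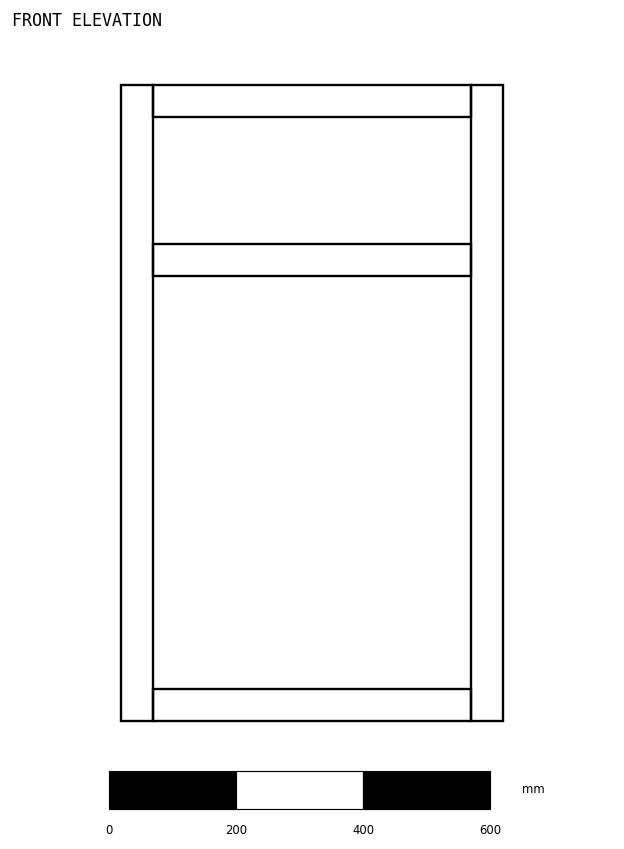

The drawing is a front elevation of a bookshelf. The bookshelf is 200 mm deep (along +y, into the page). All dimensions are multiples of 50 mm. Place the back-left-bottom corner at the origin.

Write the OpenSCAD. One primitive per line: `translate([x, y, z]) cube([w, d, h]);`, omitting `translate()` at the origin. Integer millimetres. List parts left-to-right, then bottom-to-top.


cube([50, 200, 1000]);
translate([50, 0, 0]) cube([500, 200, 50]);
translate([50, 0, 700]) cube([500, 200, 50]);
translate([50, 0, 950]) cube([500, 200, 50]);
translate([550, 0, 0]) cube([50, 200, 1000]);


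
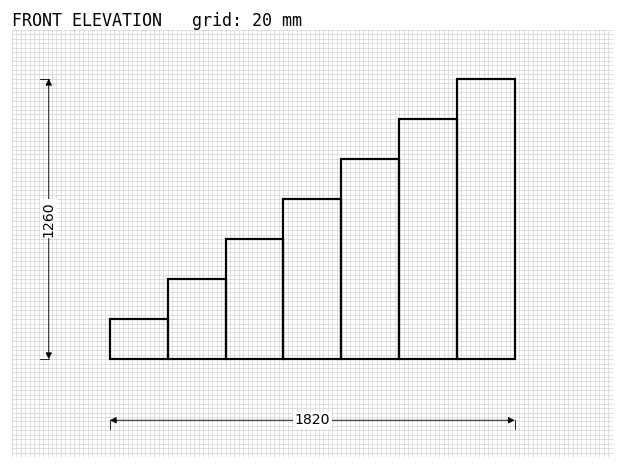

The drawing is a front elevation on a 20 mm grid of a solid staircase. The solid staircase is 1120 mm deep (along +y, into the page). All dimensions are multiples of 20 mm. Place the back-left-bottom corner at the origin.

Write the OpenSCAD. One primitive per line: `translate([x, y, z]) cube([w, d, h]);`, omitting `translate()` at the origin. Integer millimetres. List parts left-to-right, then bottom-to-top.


cube([260, 1120, 180]);
translate([260, 0, 0]) cube([260, 1120, 360]);
translate([520, 0, 0]) cube([260, 1120, 540]);
translate([780, 0, 0]) cube([260, 1120, 720]);
translate([1040, 0, 0]) cube([260, 1120, 900]);
translate([1300, 0, 0]) cube([260, 1120, 1080]);
translate([1560, 0, 0]) cube([260, 1120, 1260]);


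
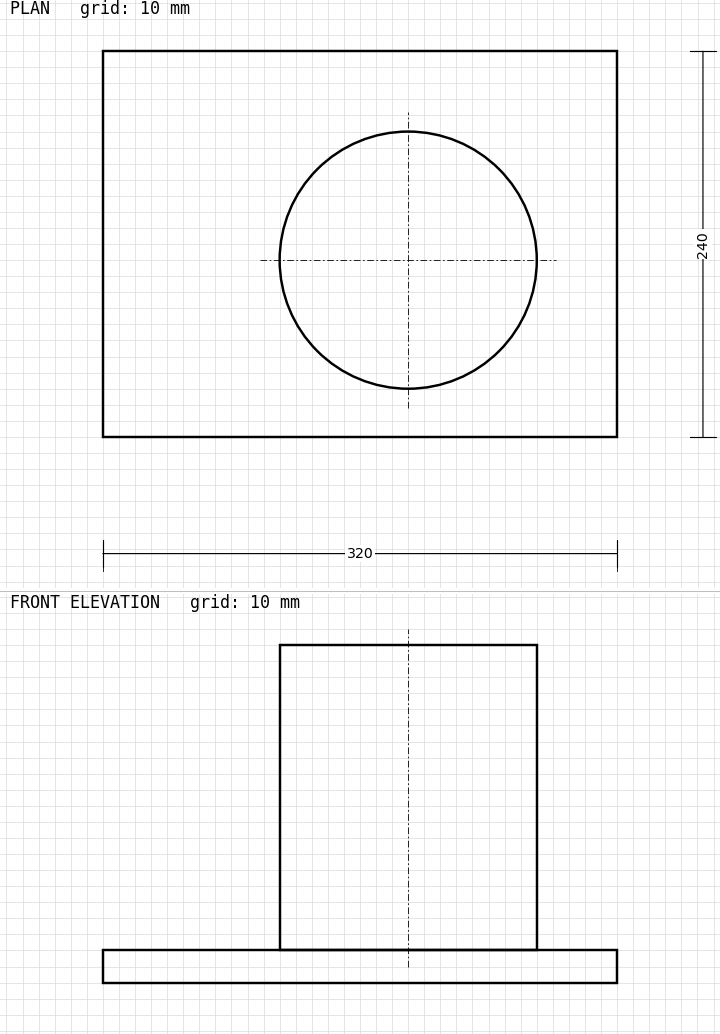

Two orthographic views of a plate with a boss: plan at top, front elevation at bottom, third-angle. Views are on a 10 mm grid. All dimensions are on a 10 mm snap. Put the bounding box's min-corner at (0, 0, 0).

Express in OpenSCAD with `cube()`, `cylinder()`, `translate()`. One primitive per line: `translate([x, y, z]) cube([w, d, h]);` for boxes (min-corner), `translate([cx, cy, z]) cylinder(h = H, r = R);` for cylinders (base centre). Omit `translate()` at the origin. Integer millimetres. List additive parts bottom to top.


cube([320, 240, 20]);
translate([190, 110, 20]) cylinder(h = 190, r = 80);


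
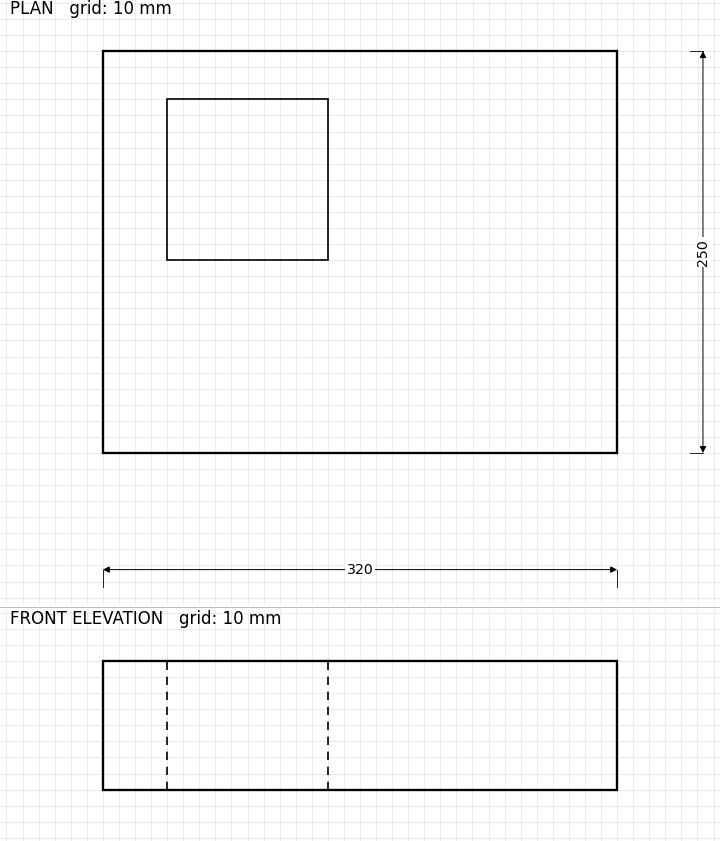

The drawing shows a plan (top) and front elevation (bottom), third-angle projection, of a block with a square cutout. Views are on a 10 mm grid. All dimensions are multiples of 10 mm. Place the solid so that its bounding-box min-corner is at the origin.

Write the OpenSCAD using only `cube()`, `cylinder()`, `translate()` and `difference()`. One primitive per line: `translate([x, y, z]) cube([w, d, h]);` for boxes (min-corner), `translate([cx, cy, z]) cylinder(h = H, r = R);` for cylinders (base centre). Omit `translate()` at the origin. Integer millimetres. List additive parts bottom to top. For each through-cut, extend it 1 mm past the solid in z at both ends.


difference() {
  cube([320, 250, 80]);
  translate([40, 120, -1]) cube([100, 100, 82]);
}
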